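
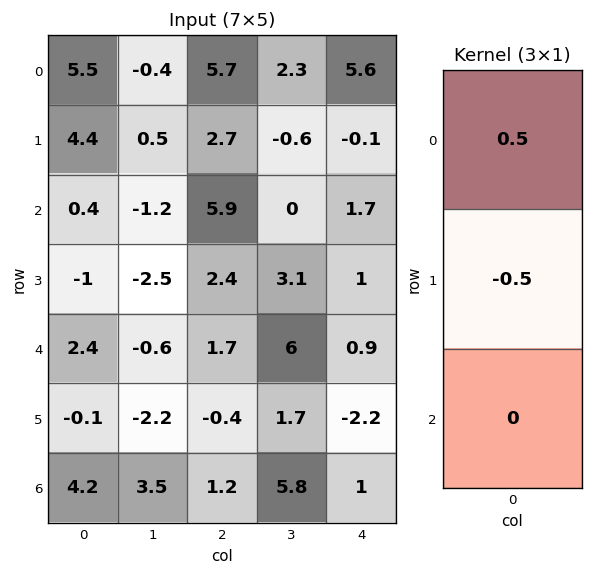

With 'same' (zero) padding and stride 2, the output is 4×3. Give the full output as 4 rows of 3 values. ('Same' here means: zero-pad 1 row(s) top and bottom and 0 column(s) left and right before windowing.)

Output[0,0]: The receptive field on the zero-padded input at this output position is [0 / 5.5 / 4.4]. Elementwise product with the kernel and sum: 0·0.5 + 5.5·-0.5.
Output[0,1]: The receptive field on the zero-padded input at this output position is [0 / 5.7 / 2.7]. Elementwise product with the kernel and sum: 0·0.5 + 5.7·-0.5.

-2.75 -2.85 -2.8
2 -1.6 -0.9
-1.7 0.35 0.05
-2.15 -0.8 -1.6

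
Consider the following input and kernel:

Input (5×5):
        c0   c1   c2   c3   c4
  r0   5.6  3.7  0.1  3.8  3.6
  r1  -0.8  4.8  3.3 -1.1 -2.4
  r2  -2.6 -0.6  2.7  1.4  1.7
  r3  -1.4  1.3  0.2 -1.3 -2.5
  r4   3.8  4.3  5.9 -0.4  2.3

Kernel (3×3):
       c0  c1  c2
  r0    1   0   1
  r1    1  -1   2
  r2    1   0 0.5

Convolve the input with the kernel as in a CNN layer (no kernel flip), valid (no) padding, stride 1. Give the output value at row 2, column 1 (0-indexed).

3.4

The receptive field on the input at this output position is [-0.6 2.7 1.4 / 1.3 0.2 -1.3 / 4.3 5.9 -0.4]. Elementwise product with the kernel and sum: -0.6·1 + 1.4·1 + 1.3·1 + 0.2·-1 + -1.3·2 + 4.3·1 + -0.4·0.5.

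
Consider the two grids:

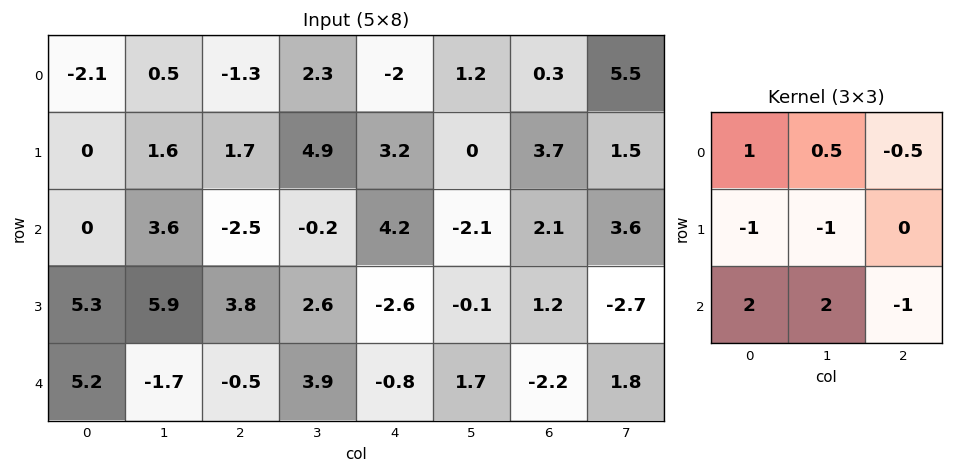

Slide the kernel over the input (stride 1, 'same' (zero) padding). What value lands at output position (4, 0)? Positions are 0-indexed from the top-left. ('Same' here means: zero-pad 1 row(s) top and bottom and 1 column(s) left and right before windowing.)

-5.5

The receptive field on the zero-padded input at this output position is [0 5.3 5.9 / 0 5.2 -1.7 / 0 0 0]. Elementwise product with the kernel and sum: 0·1 + 5.3·0.5 + 5.9·-0.5 + 0·-1 + 5.2·-1 + 0·2 + 0·2 + 0·-1.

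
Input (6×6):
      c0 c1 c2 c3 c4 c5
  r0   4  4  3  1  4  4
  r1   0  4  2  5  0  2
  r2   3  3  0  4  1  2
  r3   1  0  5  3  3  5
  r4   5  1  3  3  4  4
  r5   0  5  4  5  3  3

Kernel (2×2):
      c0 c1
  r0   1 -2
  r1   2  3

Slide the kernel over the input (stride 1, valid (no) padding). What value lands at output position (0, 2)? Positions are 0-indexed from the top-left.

20

The receptive field on the input at this output position is [3 1 / 2 5]. Elementwise product with the kernel and sum: 3·1 + 1·-2 + 2·2 + 5·3.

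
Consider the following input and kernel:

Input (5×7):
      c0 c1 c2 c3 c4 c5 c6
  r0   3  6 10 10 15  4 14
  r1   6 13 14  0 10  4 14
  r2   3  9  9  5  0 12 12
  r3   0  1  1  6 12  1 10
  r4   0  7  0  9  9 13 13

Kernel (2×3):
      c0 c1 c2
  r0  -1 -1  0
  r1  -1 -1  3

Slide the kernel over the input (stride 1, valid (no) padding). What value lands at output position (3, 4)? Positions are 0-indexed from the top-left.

4

The receptive field on the input at this output position is [12 1 10 / 9 13 13]. Elementwise product with the kernel and sum: 12·-1 + 1·-1 + 9·-1 + 13·-1 + 13·3.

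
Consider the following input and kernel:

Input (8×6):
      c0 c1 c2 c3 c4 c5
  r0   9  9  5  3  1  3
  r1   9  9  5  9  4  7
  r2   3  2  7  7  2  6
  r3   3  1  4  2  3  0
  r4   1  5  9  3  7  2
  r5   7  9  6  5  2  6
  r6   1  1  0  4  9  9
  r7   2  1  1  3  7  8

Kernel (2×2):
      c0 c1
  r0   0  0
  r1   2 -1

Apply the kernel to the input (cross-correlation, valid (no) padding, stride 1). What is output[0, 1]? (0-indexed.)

The receptive field on the input at this output position is [9 5 / 9 5]. Elementwise product with the kernel and sum: 9·2 + 5·-1.

13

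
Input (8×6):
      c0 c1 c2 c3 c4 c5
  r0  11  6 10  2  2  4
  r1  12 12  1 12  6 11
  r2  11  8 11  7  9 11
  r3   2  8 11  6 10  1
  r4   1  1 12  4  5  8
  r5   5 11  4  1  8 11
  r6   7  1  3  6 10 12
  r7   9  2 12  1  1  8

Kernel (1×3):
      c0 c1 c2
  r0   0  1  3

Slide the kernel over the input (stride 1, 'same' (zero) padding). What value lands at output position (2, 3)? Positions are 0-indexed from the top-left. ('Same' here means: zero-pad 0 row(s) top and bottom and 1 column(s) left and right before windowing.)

The receptive field on the zero-padded input at this output position is [11 7 9]. Elementwise product with the kernel and sum: 7·1 + 9·3.

34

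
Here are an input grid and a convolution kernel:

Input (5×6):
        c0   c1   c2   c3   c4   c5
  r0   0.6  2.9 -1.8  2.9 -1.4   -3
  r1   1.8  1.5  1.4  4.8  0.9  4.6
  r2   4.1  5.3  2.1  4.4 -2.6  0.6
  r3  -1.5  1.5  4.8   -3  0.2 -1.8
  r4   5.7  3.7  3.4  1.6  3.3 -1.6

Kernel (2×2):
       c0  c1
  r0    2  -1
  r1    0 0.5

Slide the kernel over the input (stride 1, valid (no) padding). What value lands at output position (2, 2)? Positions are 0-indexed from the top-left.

-1.7

The receptive field on the input at this output position is [2.1 4.4 / 4.8 -3]. Elementwise product with the kernel and sum: 2.1·2 + 4.4·-1 + -3·0.5.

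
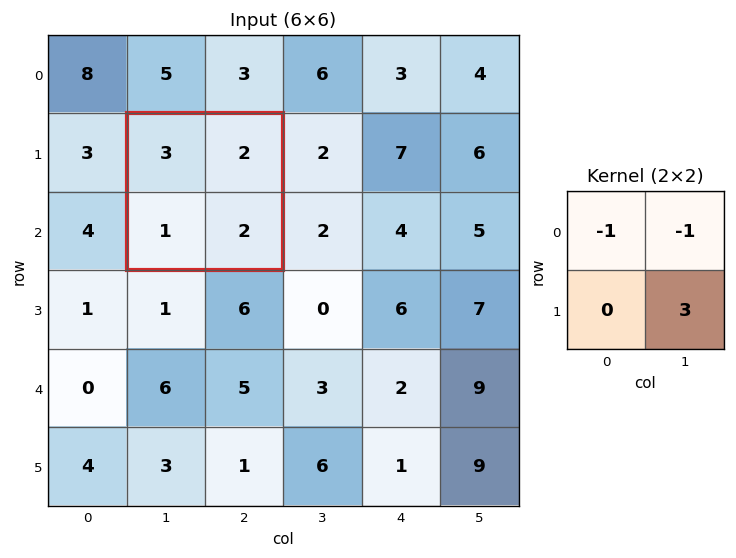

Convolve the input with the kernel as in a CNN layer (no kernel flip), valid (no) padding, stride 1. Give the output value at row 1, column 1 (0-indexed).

The receptive field on the input at this output position is [3 2 / 1 2]. Elementwise product with the kernel and sum: 3·-1 + 2·-1 + 2·3.

1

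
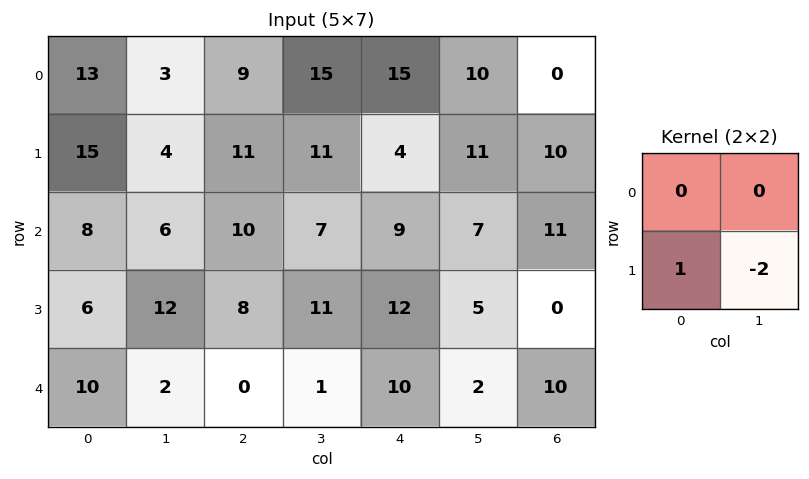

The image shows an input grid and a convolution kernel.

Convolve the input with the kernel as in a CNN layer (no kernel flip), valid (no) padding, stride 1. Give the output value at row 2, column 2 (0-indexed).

-14

The receptive field on the input at this output position is [10 7 / 8 11]. Elementwise product with the kernel and sum: 8·1 + 11·-2.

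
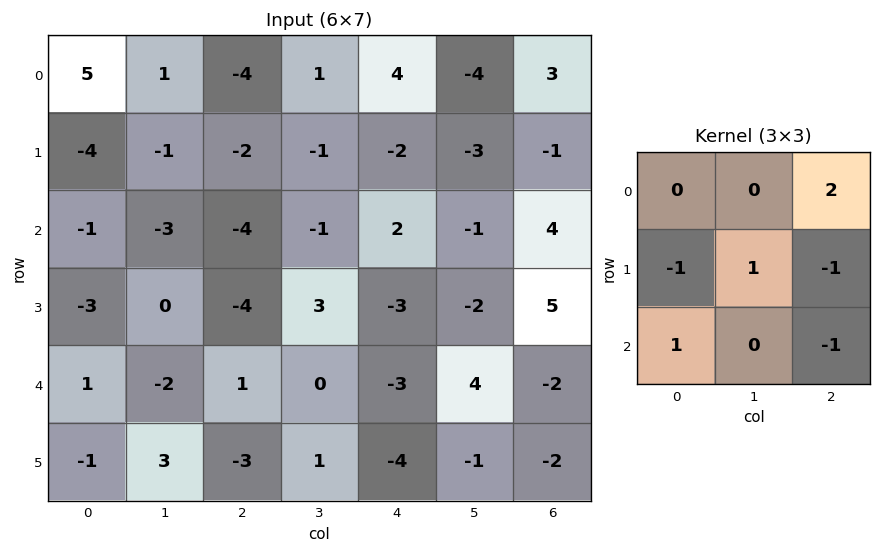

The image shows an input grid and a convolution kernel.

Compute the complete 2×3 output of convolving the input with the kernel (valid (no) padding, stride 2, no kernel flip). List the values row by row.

Output[0,0]: The receptive field on the input at this output position is [5 1 -4 / -4 -1 -2 / -1 -3 -4]. Elementwise product with the kernel and sum: -4·2 + -4·-1 + -1·1 + -2·-1 + -1·1 + -4·-1.
Output[0,1]: The receptive field on the input at this output position is [-4 1 4 / -2 -1 -2 / -4 -1 2]. Elementwise product with the kernel and sum: 4·2 + -2·-1 + -1·1 + -2·-1 + -4·1 + 2·-1.

0 5 4
-1 18 3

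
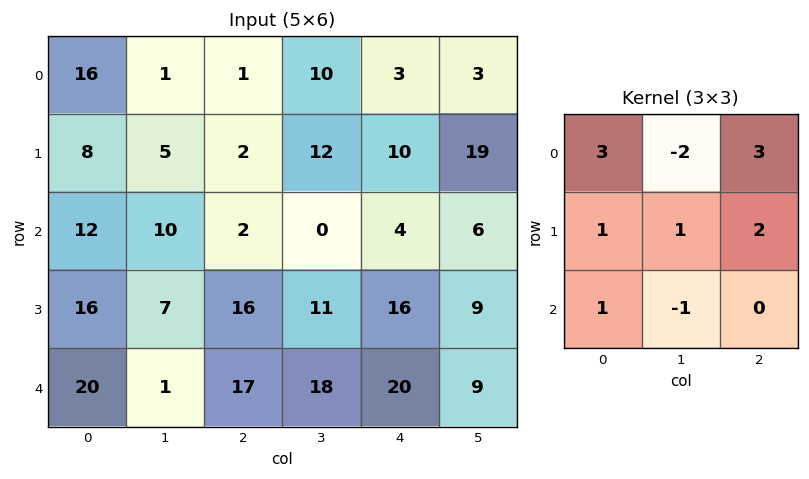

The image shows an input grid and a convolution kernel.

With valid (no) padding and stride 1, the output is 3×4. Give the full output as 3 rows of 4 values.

68 70 28 89
55 50 27 84
96 55 76 53

Output[0,0]: The receptive field on the input at this output position is [16 1 1 / 8 5 2 / 12 10 2]. Elementwise product with the kernel and sum: 16·3 + 1·-2 + 1·3 + 8·1 + 5·1 + 2·2 + 12·1 + 10·-1.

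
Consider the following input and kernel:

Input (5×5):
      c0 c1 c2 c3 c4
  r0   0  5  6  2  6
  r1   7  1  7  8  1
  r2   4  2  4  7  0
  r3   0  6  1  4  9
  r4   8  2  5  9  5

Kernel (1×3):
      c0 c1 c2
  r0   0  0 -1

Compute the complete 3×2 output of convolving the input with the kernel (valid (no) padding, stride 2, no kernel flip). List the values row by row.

Output[0,0]: The receptive field on the input at this output position is [0 5 6]. Elementwise product with the kernel and sum: 6·-1.

-6 -6
-4 0
-5 -5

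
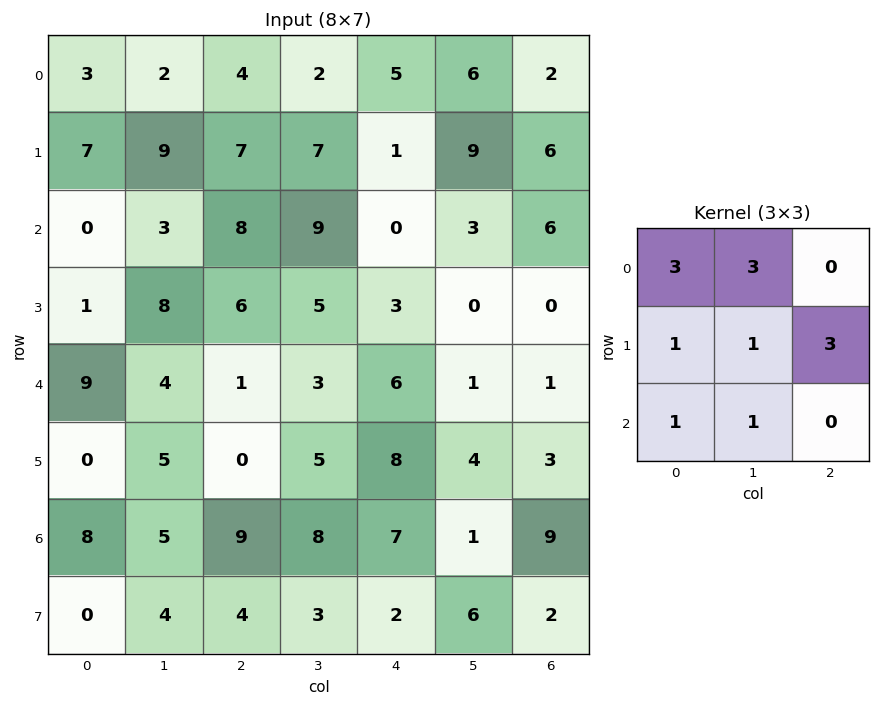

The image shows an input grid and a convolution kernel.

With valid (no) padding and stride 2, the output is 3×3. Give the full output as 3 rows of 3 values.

Output[0,0]: The receptive field on the input at this output position is [3 2 4 / 7 9 7 / 0 3 8]. Elementwise product with the kernel and sum: 3·3 + 2·3 + 7·1 + 9·1 + 7·3 + 0·1 + 3·1.

55 52 64
49 75 19
57 58 50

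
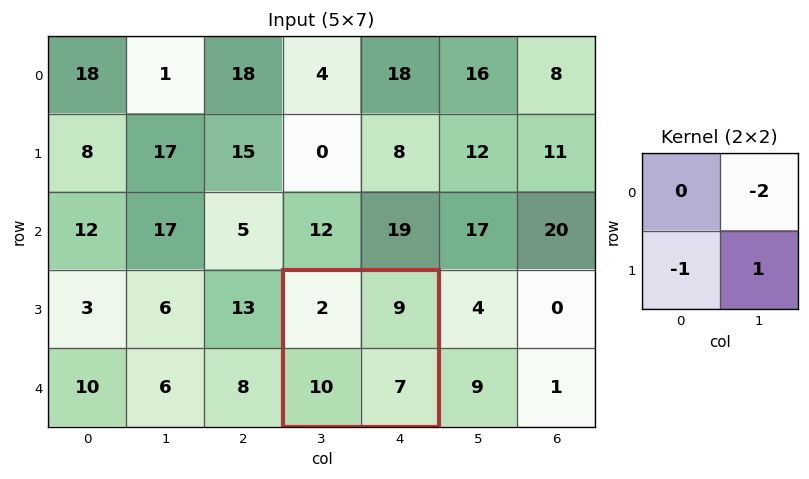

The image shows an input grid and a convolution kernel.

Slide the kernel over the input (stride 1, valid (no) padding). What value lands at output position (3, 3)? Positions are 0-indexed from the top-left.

-21

The receptive field on the input at this output position is [2 9 / 10 7]. Elementwise product with the kernel and sum: 9·-2 + 10·-1 + 7·1.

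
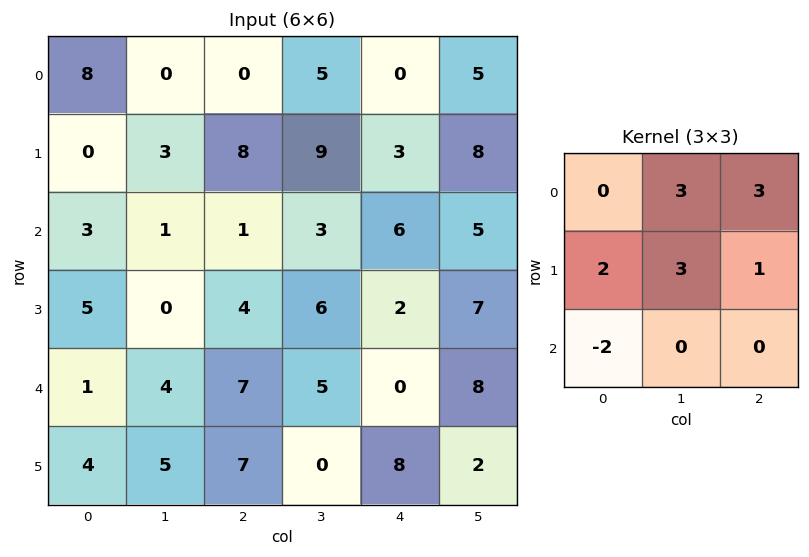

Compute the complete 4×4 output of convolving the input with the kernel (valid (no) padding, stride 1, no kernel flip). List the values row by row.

Output[0,0]: The receptive field on the input at this output position is [8 0 0 / 0 3 8 / 3 1 1]. Elementwise product with the kernel and sum: 0·3 + 0·3 + 0·2 + 3·3 + 8·1 + 3·-2.
Output[0,1]: The receptive field on the input at this output position is [0 0 5 / 3 8 9 / 1 1 3]. Elementwise product with the kernel and sum: 0·3 + 5·3 + 3·2 + 8·3 + 9·1 + 1·-2.

11 52 59 44
33 59 45 50
18 22 41 48
25 54 39 45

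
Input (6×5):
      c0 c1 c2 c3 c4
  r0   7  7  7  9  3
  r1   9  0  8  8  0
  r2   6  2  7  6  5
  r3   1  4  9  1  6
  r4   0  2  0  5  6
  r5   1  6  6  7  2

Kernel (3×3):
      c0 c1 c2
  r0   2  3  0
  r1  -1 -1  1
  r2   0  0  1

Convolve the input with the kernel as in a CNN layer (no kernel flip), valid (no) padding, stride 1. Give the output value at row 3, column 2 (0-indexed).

The receptive field on the input at this output position is [9 1 6 / 0 5 6 / 6 7 2]. Elementwise product with the kernel and sum: 9·2 + 1·3 + 0·-1 + 5·-1 + 6·1 + 2·1.

24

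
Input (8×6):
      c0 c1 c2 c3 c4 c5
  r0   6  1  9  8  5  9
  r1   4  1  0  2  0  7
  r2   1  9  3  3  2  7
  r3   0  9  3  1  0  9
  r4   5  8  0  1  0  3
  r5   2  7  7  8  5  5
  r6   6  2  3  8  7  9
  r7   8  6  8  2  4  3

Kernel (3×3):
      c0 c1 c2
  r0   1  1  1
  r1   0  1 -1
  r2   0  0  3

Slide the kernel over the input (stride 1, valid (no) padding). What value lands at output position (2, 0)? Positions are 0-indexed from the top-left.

The receptive field on the input at this output position is [1 9 3 / 0 9 3 / 5 8 0]. Elementwise product with the kernel and sum: 1·1 + 9·1 + 3·1 + 9·1 + 3·-1 + 0·3.

19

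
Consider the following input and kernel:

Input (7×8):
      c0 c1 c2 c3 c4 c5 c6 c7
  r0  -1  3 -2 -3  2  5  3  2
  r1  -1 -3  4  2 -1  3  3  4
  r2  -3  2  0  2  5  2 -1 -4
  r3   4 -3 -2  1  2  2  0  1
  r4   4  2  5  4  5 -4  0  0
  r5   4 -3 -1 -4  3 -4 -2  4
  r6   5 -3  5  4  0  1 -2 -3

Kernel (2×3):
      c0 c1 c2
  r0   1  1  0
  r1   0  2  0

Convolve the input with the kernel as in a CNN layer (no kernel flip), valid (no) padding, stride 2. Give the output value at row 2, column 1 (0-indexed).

1

The receptive field on the input at this output position is [5 4 5 / -1 -4 3]. Elementwise product with the kernel and sum: 5·1 + 4·1 + -4·2.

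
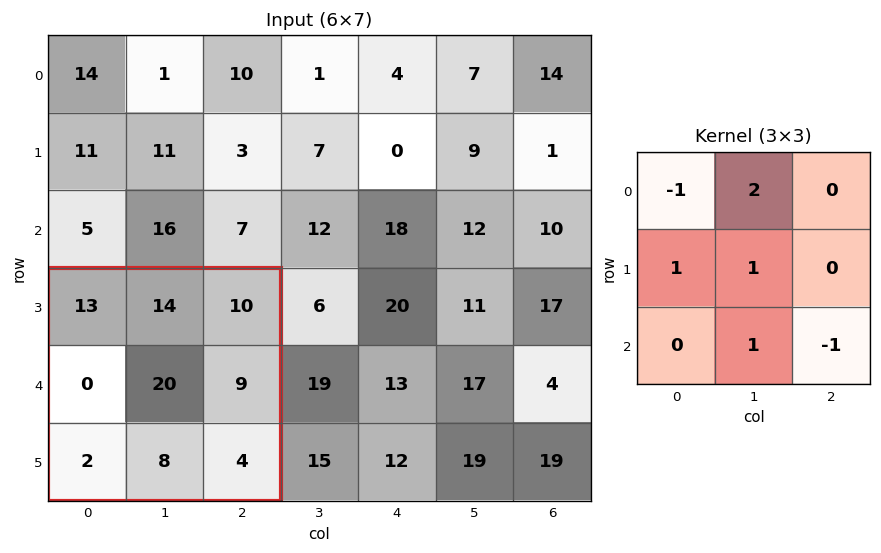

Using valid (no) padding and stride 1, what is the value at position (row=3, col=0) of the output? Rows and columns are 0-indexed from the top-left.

39

The receptive field on the input at this output position is [13 14 10 / 0 20 9 / 2 8 4]. Elementwise product with the kernel and sum: 13·-1 + 14·2 + 0·1 + 20·1 + 8·1 + 4·-1.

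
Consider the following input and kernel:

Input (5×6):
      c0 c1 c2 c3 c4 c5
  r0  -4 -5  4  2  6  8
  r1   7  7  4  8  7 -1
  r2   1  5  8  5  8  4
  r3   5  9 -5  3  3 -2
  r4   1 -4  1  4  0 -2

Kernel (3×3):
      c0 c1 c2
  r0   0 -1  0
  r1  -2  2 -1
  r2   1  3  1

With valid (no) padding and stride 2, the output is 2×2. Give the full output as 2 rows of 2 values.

Output[0,0]: The receptive field on the input at this output position is [-4 -5 4 / 7 7 4 / 1 5 8]. Elementwise product with the kernel and sum: -5·-1 + 7·-2 + 7·2 + 4·-1 + 1·1 + 5·3 + 8·1.
Output[0,1]: The receptive field on the input at this output position is [4 2 6 / 4 8 7 / 8 5 8]. Elementwise product with the kernel and sum: 2·-1 + 4·-2 + 8·2 + 7·-1 + 8·1 + 5·3 + 8·1.

25 30
-2 21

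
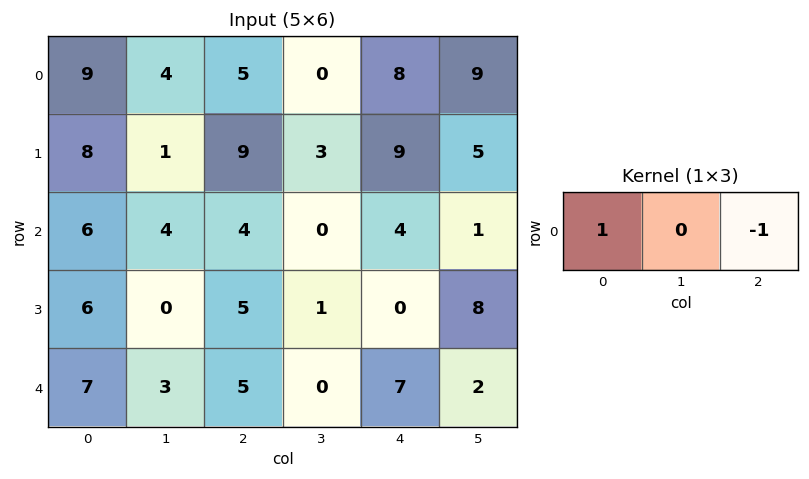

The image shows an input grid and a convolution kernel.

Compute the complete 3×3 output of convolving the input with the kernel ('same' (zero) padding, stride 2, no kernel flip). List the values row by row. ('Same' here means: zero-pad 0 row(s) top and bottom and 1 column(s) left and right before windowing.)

Output[0,0]: The receptive field on the zero-padded input at this output position is [0 9 4]. Elementwise product with the kernel and sum: 0·1 + 4·-1.

-4 4 -9
-4 4 -1
-3 3 -2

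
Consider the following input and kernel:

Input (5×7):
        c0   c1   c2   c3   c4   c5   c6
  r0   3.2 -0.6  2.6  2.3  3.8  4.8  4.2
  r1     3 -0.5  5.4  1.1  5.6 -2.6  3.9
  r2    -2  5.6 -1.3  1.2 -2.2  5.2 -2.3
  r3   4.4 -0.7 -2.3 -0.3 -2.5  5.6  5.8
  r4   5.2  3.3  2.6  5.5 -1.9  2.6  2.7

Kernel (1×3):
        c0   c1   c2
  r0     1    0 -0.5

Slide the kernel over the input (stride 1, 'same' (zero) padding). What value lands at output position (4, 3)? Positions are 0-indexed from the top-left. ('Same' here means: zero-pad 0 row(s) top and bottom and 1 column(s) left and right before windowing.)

The receptive field on the zero-padded input at this output position is [2.6 5.5 -1.9]. Elementwise product with the kernel and sum: 2.6·1 + -1.9·-0.5.

3.55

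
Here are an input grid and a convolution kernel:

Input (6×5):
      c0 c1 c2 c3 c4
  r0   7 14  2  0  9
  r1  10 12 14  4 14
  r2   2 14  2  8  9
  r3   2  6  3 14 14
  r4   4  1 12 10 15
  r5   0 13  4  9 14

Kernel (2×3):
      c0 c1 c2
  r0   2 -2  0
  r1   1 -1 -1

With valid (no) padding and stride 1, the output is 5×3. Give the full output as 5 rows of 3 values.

-30 18 0
-18 0 5
-31 13 -37
-17 -15 -35
-11 -22 -15

Output[0,0]: The receptive field on the input at this output position is [7 14 2 / 10 12 14]. Elementwise product with the kernel and sum: 7·2 + 14·-2 + 10·1 + 12·-1 + 14·-1.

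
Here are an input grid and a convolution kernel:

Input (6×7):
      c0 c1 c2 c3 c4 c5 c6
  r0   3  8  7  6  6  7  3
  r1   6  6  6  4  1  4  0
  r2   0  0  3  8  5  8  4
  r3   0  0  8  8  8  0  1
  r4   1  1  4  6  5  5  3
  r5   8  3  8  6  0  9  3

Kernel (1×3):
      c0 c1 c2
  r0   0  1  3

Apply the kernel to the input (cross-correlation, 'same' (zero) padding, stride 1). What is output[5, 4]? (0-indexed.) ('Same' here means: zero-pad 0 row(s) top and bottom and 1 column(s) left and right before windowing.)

27

The receptive field on the zero-padded input at this output position is [6 0 9]. Elementwise product with the kernel and sum: 0·1 + 9·3.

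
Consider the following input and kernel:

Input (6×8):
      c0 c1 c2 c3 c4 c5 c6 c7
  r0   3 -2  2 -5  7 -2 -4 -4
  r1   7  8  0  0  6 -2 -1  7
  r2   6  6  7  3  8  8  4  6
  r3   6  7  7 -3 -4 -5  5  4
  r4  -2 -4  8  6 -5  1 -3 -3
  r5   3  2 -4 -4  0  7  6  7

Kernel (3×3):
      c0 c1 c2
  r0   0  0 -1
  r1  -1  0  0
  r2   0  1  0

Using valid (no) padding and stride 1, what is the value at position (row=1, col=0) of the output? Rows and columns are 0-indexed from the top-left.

The receptive field on the input at this output position is [7 8 0 / 6 6 7 / 6 7 7]. Elementwise product with the kernel and sum: 0·-1 + 6·-1 + 7·1.

1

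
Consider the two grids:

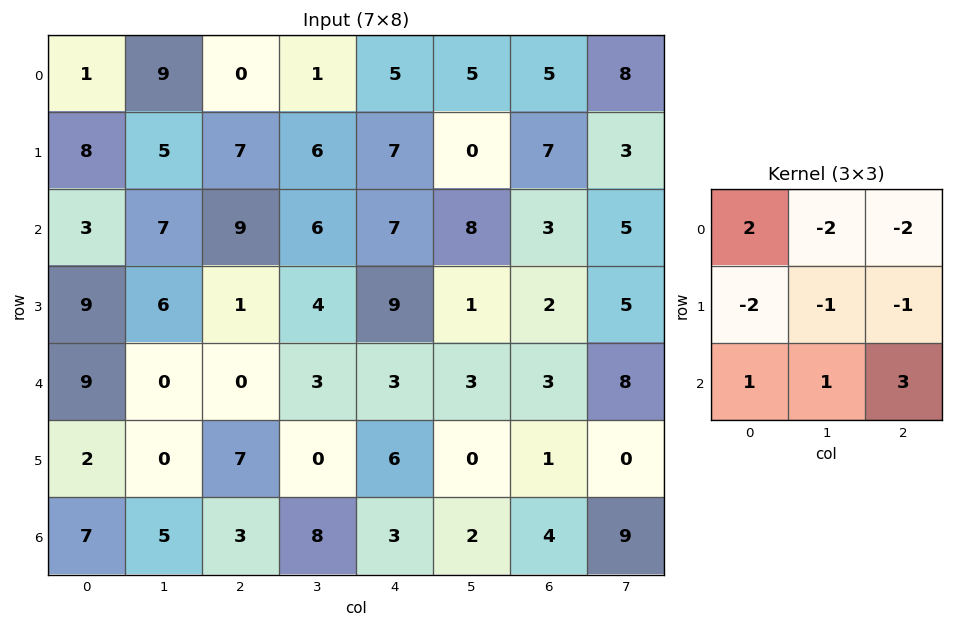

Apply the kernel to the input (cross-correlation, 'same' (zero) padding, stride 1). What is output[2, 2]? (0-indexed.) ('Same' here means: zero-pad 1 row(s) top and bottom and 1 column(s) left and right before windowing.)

The receptive field on the zero-padded input at this output position is [5 7 6 / 7 9 6 / 6 1 4]. Elementwise product with the kernel and sum: 5·2 + 7·-2 + 6·-2 + 7·-2 + 9·-1 + 6·-1 + 6·1 + 1·1 + 4·3.

-26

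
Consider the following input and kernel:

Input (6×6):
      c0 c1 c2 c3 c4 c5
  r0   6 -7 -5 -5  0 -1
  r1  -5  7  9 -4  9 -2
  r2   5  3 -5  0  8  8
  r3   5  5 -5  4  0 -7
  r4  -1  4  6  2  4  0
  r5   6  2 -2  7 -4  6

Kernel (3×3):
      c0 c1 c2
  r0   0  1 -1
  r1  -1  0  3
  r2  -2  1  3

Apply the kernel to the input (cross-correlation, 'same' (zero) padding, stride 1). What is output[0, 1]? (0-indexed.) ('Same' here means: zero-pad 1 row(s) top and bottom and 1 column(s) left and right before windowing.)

The receptive field on the zero-padded input at this output position is [0 0 0 / 6 -7 -5 / -5 7 9]. Elementwise product with the kernel and sum: 0·1 + 0·-1 + 6·-1 + -5·3 + -5·-2 + 7·1 + 9·3.

23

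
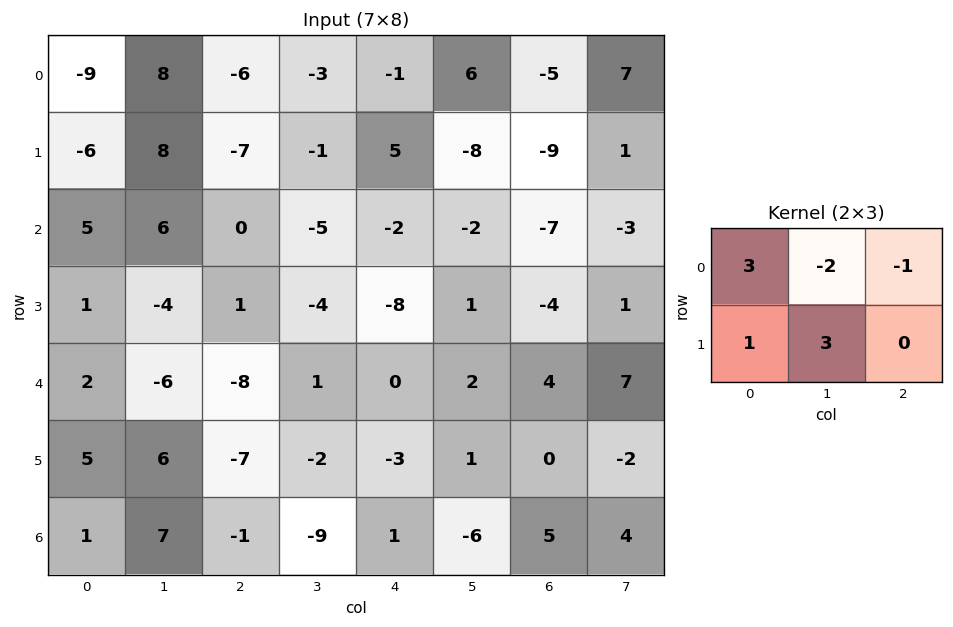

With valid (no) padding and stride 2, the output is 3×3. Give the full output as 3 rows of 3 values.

Output[0,0]: The receptive field on the input at this output position is [-9 8 -6 / -6 8 -7]. Elementwise product with the kernel and sum: -9·3 + 8·-2 + -6·-1 + -6·1 + 8·3.
Output[0,1]: The receptive field on the input at this output position is [-6 -3 -1 / -7 -1 5]. Elementwise product with the kernel and sum: -6·3 + -3·-2 + -1·-1 + -7·1 + -1·3.

-19 -21 -29
-8 1 0
49 -39 -8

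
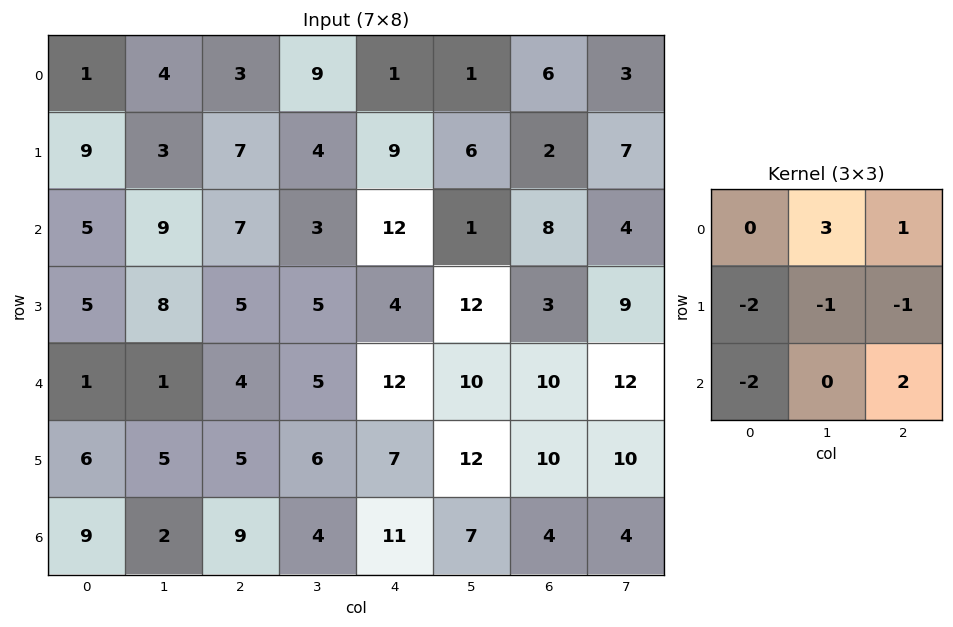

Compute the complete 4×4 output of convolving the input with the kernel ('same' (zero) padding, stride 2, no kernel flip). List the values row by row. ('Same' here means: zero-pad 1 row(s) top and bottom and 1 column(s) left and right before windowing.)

Output[0,0]: The receptive field on the zero-padded input at this output position is [0 0 0 / 0 1 4 / 0 9 3]. Elementwise product with the kernel and sum: 0·3 + 0·1 + 0·-2 + 1·-1 + 4·-1 + 0·-2 + 3·2.

1 -18 -16 -9
32 -9 28 -7
31 11 4 -28
12 4 7 18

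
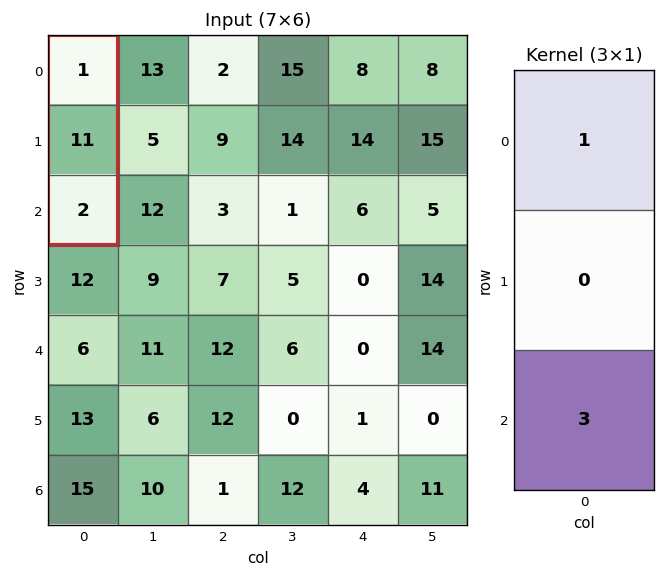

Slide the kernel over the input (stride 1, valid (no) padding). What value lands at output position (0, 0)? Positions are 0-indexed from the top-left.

7

The receptive field on the input at this output position is [1 / 11 / 2]. Elementwise product with the kernel and sum: 1·1 + 2·3.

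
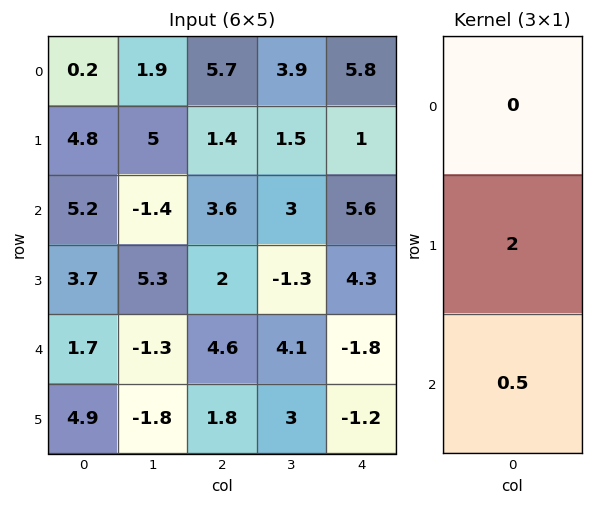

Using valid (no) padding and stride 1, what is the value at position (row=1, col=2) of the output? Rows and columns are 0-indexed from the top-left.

The receptive field on the input at this output position is [1.4 / 3.6 / 2]. Elementwise product with the kernel and sum: 3.6·2 + 2·0.5.

8.2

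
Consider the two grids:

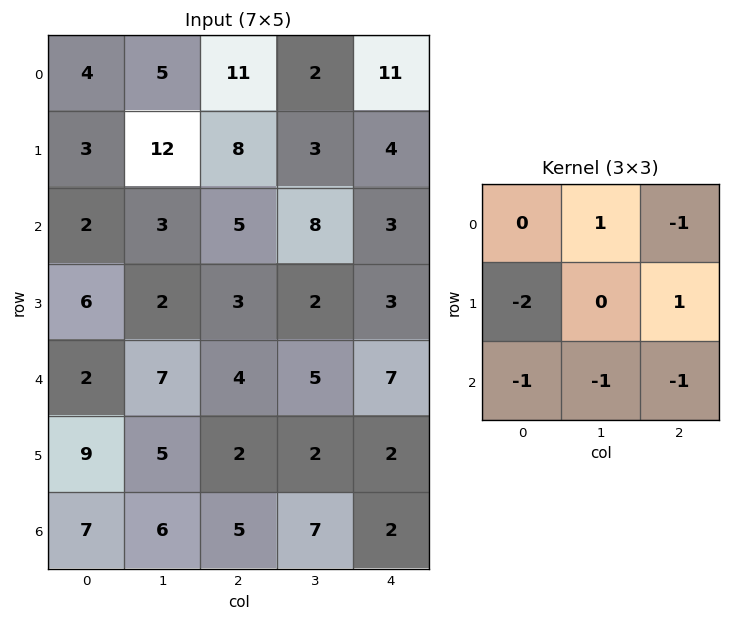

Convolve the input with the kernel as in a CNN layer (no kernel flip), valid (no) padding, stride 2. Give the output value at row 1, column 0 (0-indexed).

-24

The receptive field on the input at this output position is [2 3 5 / 6 2 3 / 2 7 4]. Elementwise product with the kernel and sum: 3·1 + 5·-1 + 6·-2 + 3·1 + 2·-1 + 7·-1 + 4·-1.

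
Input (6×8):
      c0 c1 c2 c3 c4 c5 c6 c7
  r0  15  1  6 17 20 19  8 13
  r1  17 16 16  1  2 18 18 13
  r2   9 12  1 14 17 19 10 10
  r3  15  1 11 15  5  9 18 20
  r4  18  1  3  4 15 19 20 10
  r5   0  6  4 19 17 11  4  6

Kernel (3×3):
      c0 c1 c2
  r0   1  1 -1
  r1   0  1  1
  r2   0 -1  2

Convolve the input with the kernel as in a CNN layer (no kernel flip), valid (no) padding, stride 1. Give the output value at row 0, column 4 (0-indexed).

68

The receptive field on the input at this output position is [20 19 8 / 2 18 18 / 17 19 10]. Elementwise product with the kernel and sum: 20·1 + 19·1 + 8·-1 + 18·1 + 18·1 + 19·-1 + 10·2.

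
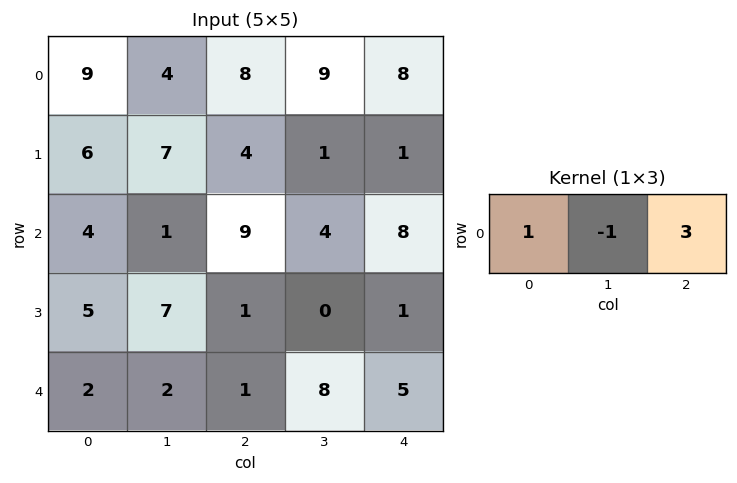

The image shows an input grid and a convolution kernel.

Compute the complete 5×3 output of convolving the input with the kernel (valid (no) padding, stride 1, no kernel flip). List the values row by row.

Output[0,0]: The receptive field on the input at this output position is [9 4 8]. Elementwise product with the kernel and sum: 9·1 + 4·-1 + 8·3.
Output[0,1]: The receptive field on the input at this output position is [4 8 9]. Elementwise product with the kernel and sum: 4·1 + 8·-1 + 9·3.

29 23 23
11 6 6
30 4 29
1 6 4
3 25 8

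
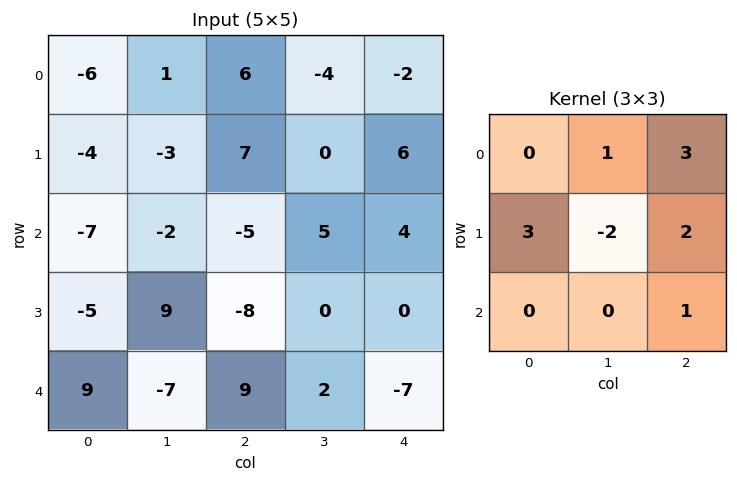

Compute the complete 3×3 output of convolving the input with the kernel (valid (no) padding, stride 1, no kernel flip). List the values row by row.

22 -24 27
-17 21 1
-57 55 -14

Output[0,0]: The receptive field on the input at this output position is [-6 1 6 / -4 -3 7 / -7 -2 -5]. Elementwise product with the kernel and sum: 1·1 + 6·3 + -4·3 + -3·-2 + 7·2 + -5·1.
Output[0,1]: The receptive field on the input at this output position is [1 6 -4 / -3 7 0 / -2 -5 5]. Elementwise product with the kernel and sum: 6·1 + -4·3 + -3·3 + 7·-2 + 0·2 + 5·1.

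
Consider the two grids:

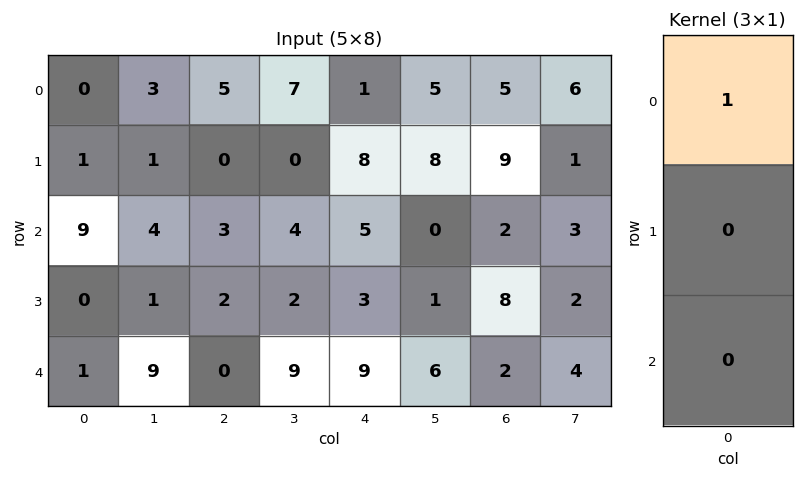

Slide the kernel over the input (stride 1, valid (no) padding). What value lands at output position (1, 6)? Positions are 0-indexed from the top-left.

9

The receptive field on the input at this output position is [9 / 2 / 8]. Elementwise product with the kernel and sum: 9·1.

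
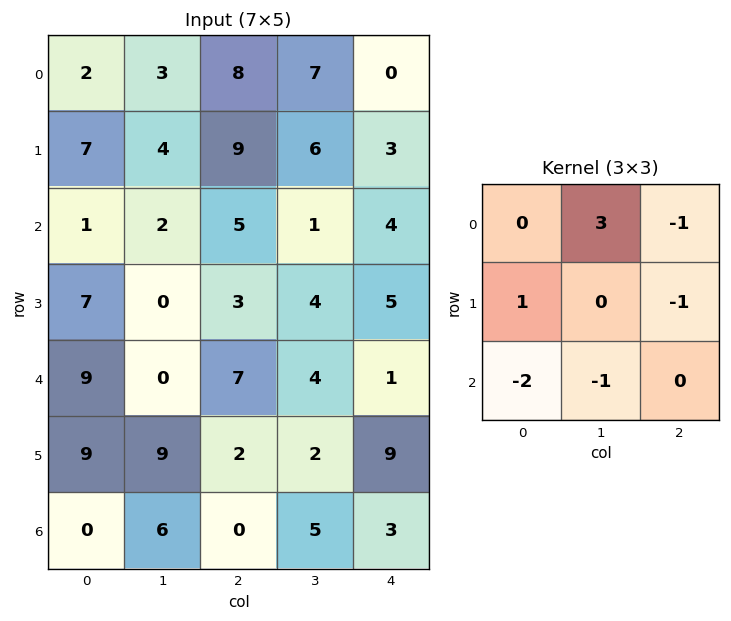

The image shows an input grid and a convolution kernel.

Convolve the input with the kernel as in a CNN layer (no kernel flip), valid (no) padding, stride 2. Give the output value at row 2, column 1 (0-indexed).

The receptive field on the input at this output position is [7 4 1 / 2 2 9 / 0 5 3]. Elementwise product with the kernel and sum: 4·3 + 1·-1 + 2·1 + 9·-1 + 0·-2 + 5·-1.

-1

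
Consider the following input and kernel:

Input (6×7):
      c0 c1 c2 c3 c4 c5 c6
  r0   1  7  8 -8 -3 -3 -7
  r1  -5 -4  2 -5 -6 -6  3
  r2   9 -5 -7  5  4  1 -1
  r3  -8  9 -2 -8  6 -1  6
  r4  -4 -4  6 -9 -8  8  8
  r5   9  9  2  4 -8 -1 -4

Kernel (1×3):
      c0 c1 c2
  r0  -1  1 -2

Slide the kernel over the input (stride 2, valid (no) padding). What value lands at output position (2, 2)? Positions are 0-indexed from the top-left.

0

The receptive field on the input at this output position is [-8 8 8]. Elementwise product with the kernel and sum: -8·-1 + 8·1 + 8·-2.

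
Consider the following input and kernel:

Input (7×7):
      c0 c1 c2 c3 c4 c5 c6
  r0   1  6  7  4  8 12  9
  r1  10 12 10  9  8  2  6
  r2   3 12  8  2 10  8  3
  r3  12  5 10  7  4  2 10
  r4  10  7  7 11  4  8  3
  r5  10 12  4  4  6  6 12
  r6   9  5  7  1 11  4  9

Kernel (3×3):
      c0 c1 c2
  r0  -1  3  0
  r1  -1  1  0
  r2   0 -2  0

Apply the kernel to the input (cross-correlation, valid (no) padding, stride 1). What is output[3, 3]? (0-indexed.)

The receptive field on the input at this output position is [7 4 2 / 11 4 8 / 4 6 6]. Elementwise product with the kernel and sum: 7·-1 + 4·3 + 11·-1 + 4·1 + 6·-2.

-14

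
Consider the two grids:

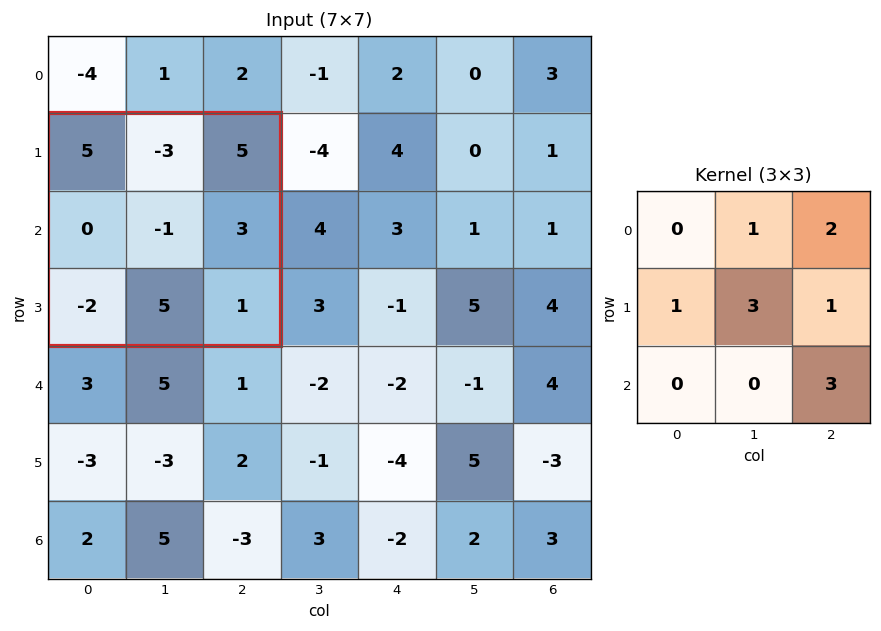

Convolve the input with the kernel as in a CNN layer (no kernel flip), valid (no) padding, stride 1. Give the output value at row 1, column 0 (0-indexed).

10

The receptive field on the input at this output position is [5 -3 5 / 0 -1 3 / -2 5 1]. Elementwise product with the kernel and sum: -3·1 + 5·2 + 0·1 + -1·3 + 3·1 + 1·3.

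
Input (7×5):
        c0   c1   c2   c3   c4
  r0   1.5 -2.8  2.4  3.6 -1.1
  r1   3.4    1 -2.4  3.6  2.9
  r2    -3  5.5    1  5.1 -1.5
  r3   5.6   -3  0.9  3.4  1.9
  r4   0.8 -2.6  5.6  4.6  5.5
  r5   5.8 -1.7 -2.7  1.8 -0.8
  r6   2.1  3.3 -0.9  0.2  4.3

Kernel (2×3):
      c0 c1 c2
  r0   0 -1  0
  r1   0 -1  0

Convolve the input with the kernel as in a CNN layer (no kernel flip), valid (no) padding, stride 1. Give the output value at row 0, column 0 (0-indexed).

1.8

The receptive field on the input at this output position is [1.5 -2.8 2.4 / 3.4 1 -2.4]. Elementwise product with the kernel and sum: -2.8·-1 + 1·-1.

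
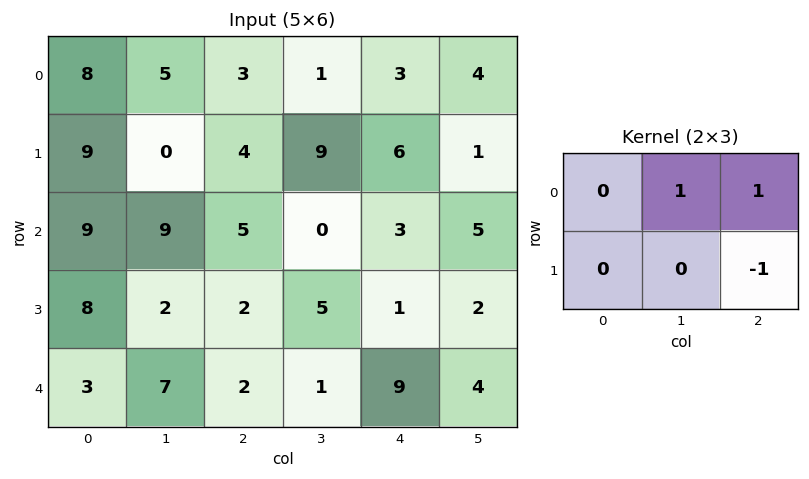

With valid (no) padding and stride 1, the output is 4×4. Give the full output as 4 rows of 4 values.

4 -5 -2 6
-1 13 12 2
12 0 2 6
2 6 -3 -1

Output[0,0]: The receptive field on the input at this output position is [8 5 3 / 9 0 4]. Elementwise product with the kernel and sum: 5·1 + 3·1 + 4·-1.
Output[0,1]: The receptive field on the input at this output position is [5 3 1 / 0 4 9]. Elementwise product with the kernel and sum: 3·1 + 1·1 + 9·-1.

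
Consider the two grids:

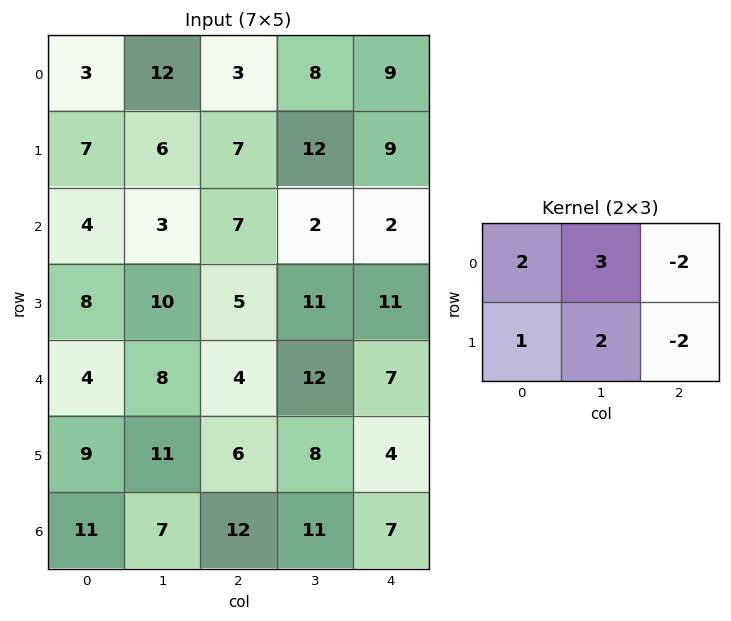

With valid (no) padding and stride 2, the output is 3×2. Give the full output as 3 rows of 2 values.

Output[0,0]: The receptive field on the input at this output position is [3 12 3 / 7 6 7]. Elementwise product with the kernel and sum: 3·2 + 12·3 + 3·-2 + 7·1 + 6·2 + 7·-2.

41 25
21 21
43 44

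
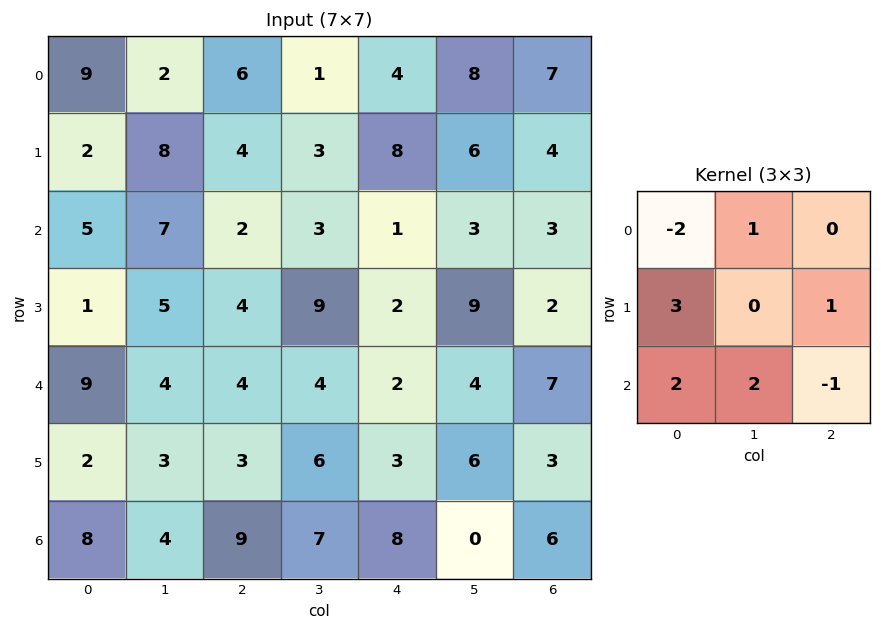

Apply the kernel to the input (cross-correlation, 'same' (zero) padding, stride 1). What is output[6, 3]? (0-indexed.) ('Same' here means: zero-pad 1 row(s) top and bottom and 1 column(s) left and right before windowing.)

35

The receptive field on the zero-padded input at this output position is [3 6 3 / 9 7 8 / 0 0 0]. Elementwise product with the kernel and sum: 3·-2 + 6·1 + 9·3 + 8·1 + 0·2 + 0·2 + 0·-1.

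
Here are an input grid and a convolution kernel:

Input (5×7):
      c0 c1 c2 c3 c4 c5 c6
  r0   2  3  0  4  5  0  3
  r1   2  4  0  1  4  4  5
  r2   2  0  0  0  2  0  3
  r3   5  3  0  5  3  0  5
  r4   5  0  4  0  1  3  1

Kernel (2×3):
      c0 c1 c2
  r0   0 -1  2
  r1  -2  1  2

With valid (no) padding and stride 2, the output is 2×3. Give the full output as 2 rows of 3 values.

-3 15 12
-7 15 10

Output[0,0]: The receptive field on the input at this output position is [2 3 0 / 2 4 0]. Elementwise product with the kernel and sum: 3·-1 + 0·2 + 2·-2 + 4·1 + 0·2.
Output[0,1]: The receptive field on the input at this output position is [0 4 5 / 0 1 4]. Elementwise product with the kernel and sum: 4·-1 + 5·2 + 0·-2 + 1·1 + 4·2.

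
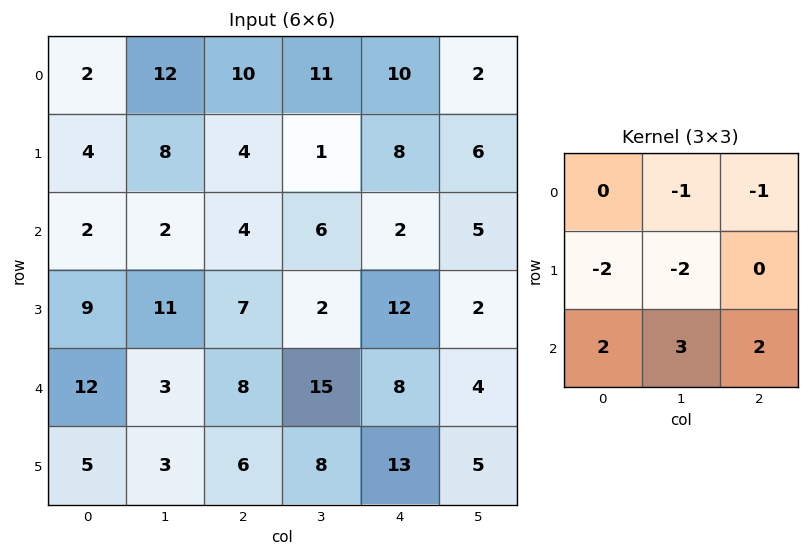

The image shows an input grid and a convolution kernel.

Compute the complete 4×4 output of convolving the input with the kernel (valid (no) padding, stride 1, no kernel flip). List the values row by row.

Output[0,0]: The receptive field on the input at this output position is [2 12 10 / 4 8 4 / 2 2 4]. Elementwise product with the kernel and sum: 12·-1 + 10·-1 + 4·-2 + 8·-2 + 2·2 + 2·3 + 4·2.

-28 -17 -1 -2
45 30 15 14
3 14 51 27
-17 9 2 5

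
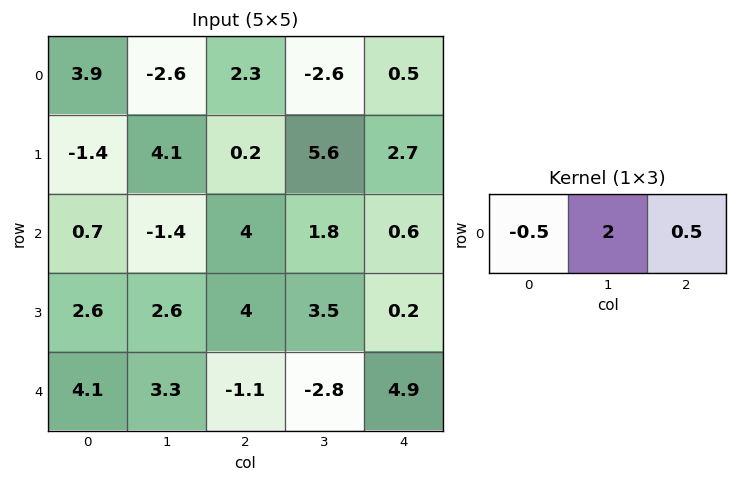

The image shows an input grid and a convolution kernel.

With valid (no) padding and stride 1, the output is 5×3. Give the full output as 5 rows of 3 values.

Output[0,0]: The receptive field on the input at this output position is [3.9 -2.6 2.3]. Elementwise product with the kernel and sum: 3.9·-0.5 + -2.6·2 + 2.3·0.5.
Output[0,1]: The receptive field on the input at this output position is [-2.6 2.3 -2.6]. Elementwise product with the kernel and sum: -2.6·-0.5 + 2.3·2 + -2.6·0.5.

-6 4.6 -6.1
9 1.15 12.45
-1.15 9.6 1.9
5.9 8.45 5.1
4 -5.25 -2.6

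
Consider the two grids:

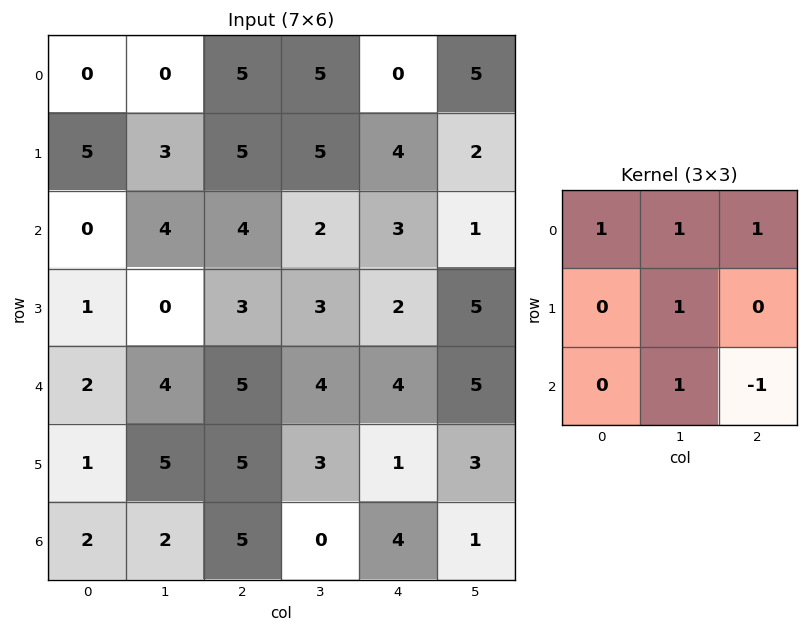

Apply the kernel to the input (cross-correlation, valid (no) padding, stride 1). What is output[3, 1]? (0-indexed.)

13

The receptive field on the input at this output position is [0 3 3 / 4 5 4 / 5 5 3]. Elementwise product with the kernel and sum: 0·1 + 3·1 + 3·1 + 5·1 + 5·1 + 3·-1.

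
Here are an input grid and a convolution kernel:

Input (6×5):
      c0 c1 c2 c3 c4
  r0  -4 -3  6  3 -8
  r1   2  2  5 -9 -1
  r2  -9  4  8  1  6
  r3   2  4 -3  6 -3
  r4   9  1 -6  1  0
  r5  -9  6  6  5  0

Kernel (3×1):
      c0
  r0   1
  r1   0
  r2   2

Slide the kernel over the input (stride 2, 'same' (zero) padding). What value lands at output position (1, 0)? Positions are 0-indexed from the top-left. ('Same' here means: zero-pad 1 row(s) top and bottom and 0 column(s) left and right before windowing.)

6

The receptive field on the zero-padded input at this output position is [2 / -9 / 2]. Elementwise product with the kernel and sum: 2·1 + 2·2.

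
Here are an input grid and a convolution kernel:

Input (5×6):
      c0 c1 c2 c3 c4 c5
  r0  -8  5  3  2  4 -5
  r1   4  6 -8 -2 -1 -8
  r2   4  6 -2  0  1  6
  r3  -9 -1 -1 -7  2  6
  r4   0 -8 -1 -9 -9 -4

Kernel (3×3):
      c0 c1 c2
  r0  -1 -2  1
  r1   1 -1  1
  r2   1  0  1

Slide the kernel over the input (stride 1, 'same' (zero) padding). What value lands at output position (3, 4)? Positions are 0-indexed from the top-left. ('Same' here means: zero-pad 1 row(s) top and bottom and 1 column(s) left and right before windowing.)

The receptive field on the zero-padded input at this output position is [0 1 6 / -7 2 6 / -9 -9 -4]. Elementwise product with the kernel and sum: 0·-1 + 1·-2 + 6·1 + -7·1 + 2·-1 + 6·1 + -9·1 + -4·1.

-12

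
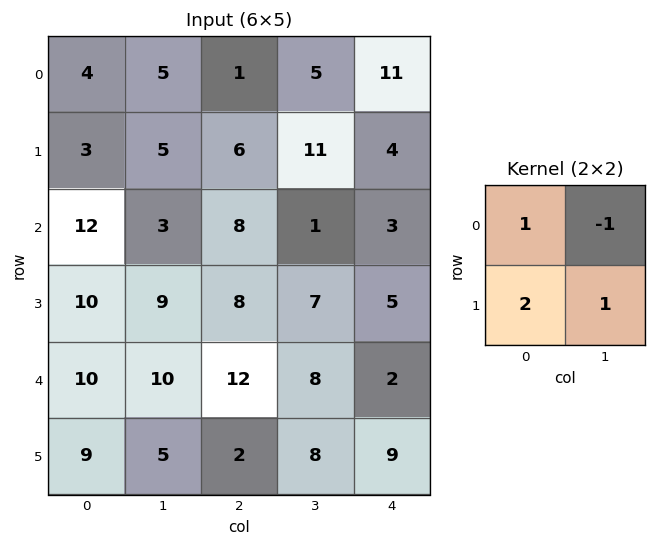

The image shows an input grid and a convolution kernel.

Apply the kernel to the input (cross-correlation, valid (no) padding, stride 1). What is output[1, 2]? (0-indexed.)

12

The receptive field on the input at this output position is [6 11 / 8 1]. Elementwise product with the kernel and sum: 6·1 + 11·-1 + 8·2 + 1·1.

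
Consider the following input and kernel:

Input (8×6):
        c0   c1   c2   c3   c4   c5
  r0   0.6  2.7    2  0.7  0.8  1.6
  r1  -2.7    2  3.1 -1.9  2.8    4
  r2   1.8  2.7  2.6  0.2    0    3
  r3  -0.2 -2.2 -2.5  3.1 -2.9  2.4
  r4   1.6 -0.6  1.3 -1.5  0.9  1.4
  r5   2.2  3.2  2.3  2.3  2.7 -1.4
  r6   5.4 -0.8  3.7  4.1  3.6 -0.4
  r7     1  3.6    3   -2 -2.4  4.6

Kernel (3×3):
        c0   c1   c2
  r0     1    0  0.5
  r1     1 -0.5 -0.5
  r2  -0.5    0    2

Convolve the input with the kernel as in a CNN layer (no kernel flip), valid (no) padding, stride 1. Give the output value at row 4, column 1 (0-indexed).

8.15

The receptive field on the input at this output position is [-0.6 1.3 -1.5 / 3.2 2.3 2.3 / -0.8 3.7 4.1]. Elementwise product with the kernel and sum: -0.6·1 + -1.5·0.5 + 3.2·1 + 2.3·-0.5 + 2.3·-0.5 + -0.8·-0.5 + 4.1·2.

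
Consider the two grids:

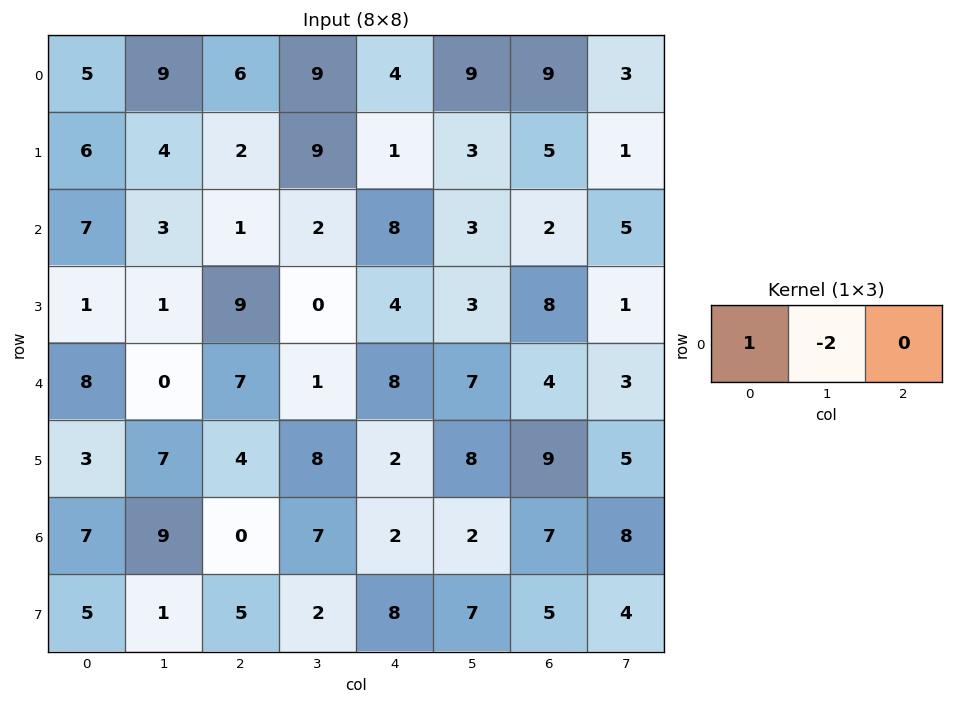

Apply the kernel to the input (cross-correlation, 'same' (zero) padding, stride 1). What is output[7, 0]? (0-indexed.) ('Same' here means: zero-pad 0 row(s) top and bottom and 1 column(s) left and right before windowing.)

-10

The receptive field on the zero-padded input at this output position is [0 5 1]. Elementwise product with the kernel and sum: 0·1 + 5·-2.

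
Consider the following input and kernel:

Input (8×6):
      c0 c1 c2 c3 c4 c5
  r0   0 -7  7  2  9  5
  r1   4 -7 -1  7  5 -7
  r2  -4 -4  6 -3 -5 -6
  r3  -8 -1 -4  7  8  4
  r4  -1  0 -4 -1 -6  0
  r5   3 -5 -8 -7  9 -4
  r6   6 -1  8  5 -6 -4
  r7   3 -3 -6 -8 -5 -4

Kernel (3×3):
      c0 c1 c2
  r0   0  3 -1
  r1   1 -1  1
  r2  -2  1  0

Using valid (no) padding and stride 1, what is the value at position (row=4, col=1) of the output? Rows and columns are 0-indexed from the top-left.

The receptive field on the input at this output position is [0 -4 -1 / -5 -8 -7 / -1 8 5]. Elementwise product with the kernel and sum: -4·3 + -1·-1 + -5·1 + -8·-1 + -7·1 + -1·-2 + 8·1.

-5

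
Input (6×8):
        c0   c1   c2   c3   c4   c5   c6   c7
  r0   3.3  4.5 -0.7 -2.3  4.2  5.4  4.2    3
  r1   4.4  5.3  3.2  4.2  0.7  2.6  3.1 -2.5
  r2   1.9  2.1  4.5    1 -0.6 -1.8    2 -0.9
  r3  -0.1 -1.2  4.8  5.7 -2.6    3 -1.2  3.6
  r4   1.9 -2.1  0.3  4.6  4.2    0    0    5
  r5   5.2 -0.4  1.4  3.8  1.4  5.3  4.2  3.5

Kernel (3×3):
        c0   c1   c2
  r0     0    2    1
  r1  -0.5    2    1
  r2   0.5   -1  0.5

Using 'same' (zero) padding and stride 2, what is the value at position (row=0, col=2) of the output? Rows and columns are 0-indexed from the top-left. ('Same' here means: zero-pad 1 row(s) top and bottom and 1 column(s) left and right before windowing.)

The receptive field on the zero-padded input at this output position is [0 0 0 / -2.3 4.2 5.4 / 4.2 0.7 2.6]. Elementwise product with the kernel and sum: 0·2 + 0·1 + -2.3·-0.5 + 4.2·2 + 5.4·1 + 4.2·0.5 + 0.7·-1 + 2.6·0.5.

17.65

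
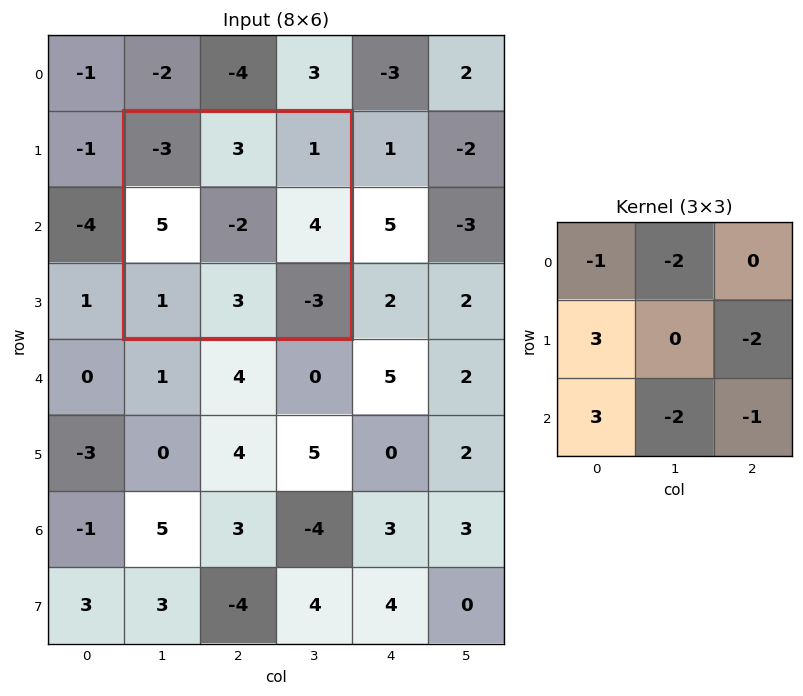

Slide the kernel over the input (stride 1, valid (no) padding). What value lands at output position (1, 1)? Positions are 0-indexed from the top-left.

4

The receptive field on the input at this output position is [-3 3 1 / 5 -2 4 / 1 3 -3]. Elementwise product with the kernel and sum: -3·-1 + 3·-2 + 5·3 + 4·-2 + 1·3 + 3·-2 + -3·-1.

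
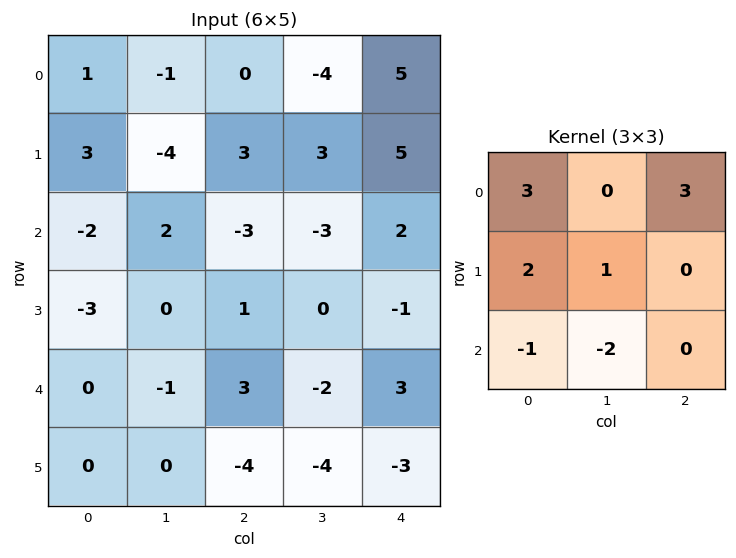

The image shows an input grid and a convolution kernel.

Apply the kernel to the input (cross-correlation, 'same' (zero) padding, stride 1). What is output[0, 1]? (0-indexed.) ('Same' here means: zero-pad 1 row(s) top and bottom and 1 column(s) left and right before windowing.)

The receptive field on the zero-padded input at this output position is [0 0 0 / 1 -1 0 / 3 -4 3]. Elementwise product with the kernel and sum: 0·3 + 0·3 + 1·2 + -1·1 + 3·-1 + -4·-2.

6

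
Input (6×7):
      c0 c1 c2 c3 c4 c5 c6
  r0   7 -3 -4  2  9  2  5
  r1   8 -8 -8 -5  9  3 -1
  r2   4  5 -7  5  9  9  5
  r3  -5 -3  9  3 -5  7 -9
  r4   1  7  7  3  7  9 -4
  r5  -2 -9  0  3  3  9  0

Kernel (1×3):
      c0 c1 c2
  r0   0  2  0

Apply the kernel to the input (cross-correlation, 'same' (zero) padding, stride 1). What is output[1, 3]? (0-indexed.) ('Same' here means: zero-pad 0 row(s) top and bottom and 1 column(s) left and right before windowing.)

-10

The receptive field on the zero-padded input at this output position is [-8 -5 9]. Elementwise product with the kernel and sum: -5·2.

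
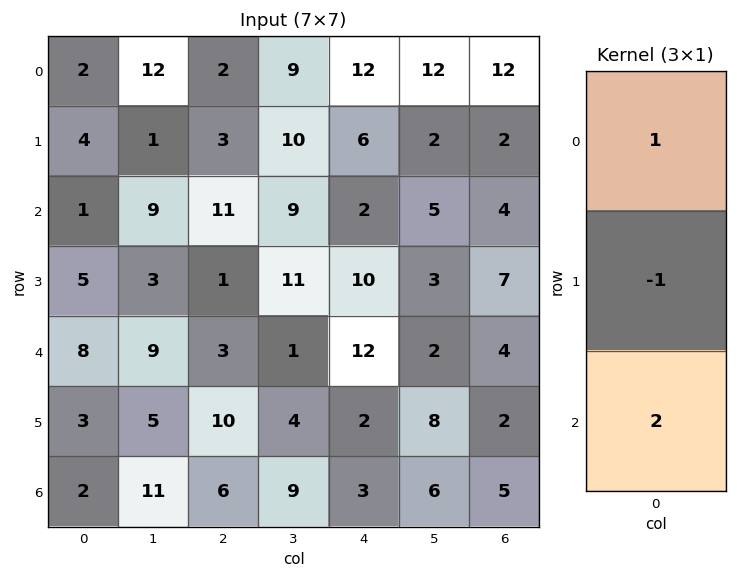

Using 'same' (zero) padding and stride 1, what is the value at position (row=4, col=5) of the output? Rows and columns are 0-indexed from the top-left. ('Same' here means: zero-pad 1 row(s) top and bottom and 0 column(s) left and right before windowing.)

17

The receptive field on the zero-padded input at this output position is [3 / 2 / 8]. Elementwise product with the kernel and sum: 3·1 + 2·-1 + 8·2.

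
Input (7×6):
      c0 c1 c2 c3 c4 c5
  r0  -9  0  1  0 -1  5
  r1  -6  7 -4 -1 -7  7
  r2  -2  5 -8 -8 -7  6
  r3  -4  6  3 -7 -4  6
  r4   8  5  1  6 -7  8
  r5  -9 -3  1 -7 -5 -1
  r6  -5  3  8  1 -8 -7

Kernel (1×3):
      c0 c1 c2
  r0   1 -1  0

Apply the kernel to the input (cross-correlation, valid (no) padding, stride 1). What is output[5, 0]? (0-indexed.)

The receptive field on the input at this output position is [-9 -3 1]. Elementwise product with the kernel and sum: -9·1 + -3·-1.

-6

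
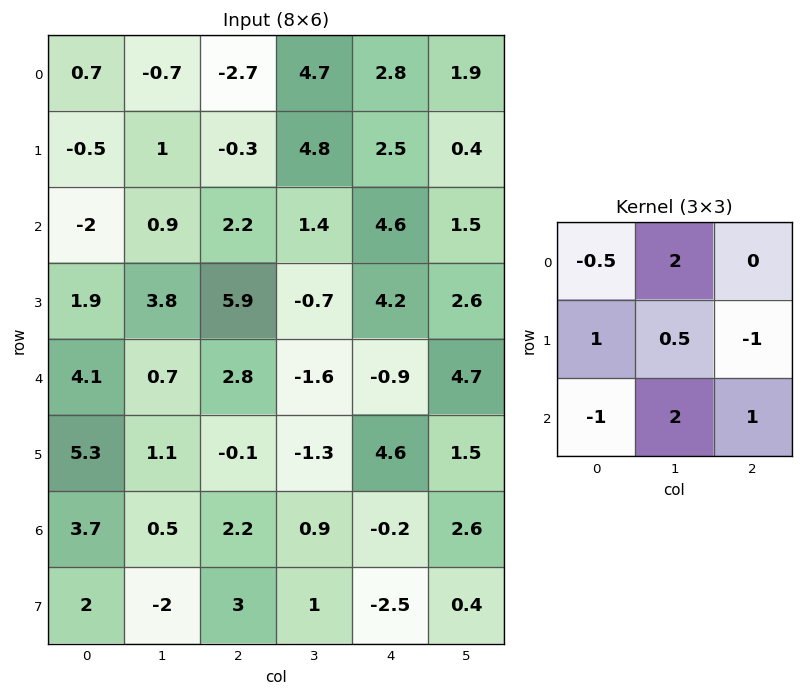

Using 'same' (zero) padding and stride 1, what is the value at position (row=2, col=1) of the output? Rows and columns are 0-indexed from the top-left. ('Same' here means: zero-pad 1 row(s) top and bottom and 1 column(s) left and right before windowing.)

The receptive field on the zero-padded input at this output position is [-0.5 1 -0.3 / -2 0.9 2.2 / 1.9 3.8 5.9]. Elementwise product with the kernel and sum: -0.5·-0.5 + 1·2 + -2·1 + 0.9·0.5 + 2.2·-1 + 1.9·-1 + 3.8·2 + 5.9·1.

10.1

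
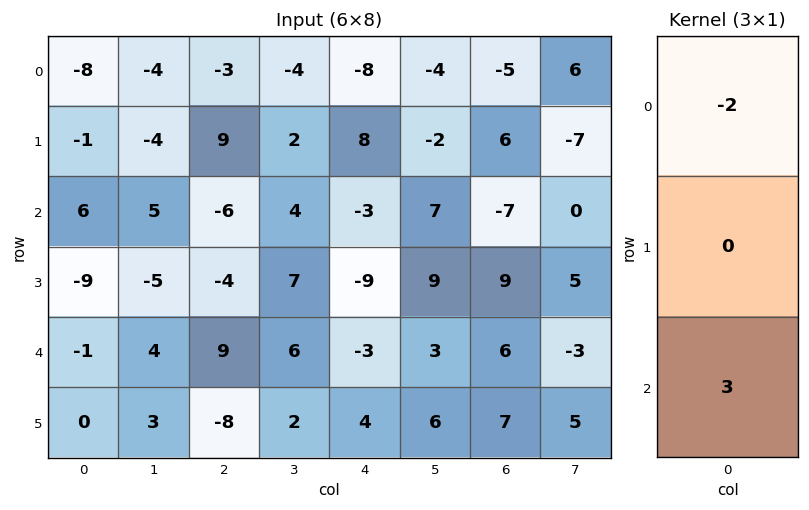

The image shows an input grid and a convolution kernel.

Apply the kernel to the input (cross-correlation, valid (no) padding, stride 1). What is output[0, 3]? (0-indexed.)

The receptive field on the input at this output position is [-4 / 2 / 4]. Elementwise product with the kernel and sum: -4·-2 + 4·3.

20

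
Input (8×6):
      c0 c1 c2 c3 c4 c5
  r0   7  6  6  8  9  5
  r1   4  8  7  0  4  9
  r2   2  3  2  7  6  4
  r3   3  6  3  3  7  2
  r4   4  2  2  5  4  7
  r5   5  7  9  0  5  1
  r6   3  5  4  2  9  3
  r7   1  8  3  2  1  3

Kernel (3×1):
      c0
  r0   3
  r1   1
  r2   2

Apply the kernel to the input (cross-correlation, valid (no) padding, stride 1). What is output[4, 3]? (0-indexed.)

The receptive field on the input at this output position is [5 / 0 / 2]. Elementwise product with the kernel and sum: 5·3 + 0·1 + 2·2.

19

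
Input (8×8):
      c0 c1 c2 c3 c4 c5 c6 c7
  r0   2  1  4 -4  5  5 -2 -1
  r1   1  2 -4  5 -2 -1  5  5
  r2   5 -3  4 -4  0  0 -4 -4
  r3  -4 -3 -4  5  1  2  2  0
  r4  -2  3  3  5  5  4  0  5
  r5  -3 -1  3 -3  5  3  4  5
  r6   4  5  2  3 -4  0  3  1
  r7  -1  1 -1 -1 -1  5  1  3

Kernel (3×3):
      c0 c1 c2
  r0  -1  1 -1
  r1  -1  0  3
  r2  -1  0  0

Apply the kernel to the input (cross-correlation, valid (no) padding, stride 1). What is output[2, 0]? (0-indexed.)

The receptive field on the input at this output position is [5 -3 4 / -4 -3 -4 / -2 3 3]. Elementwise product with the kernel and sum: 5·-1 + -3·1 + 4·-1 + -4·-1 + -4·3 + -2·-1.

-18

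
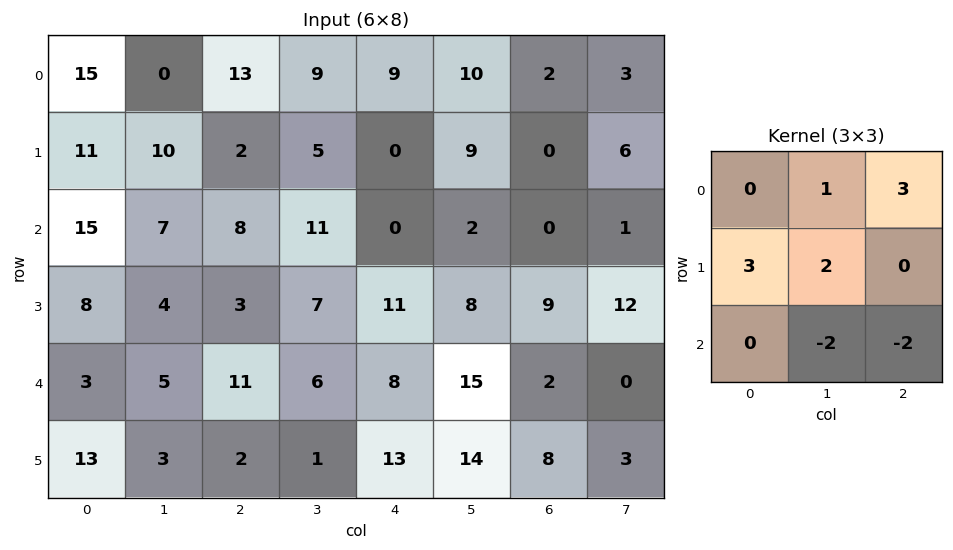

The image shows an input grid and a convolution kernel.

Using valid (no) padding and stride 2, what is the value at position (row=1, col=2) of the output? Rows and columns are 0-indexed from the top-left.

17

The receptive field on the input at this output position is [0 2 0 / 11 8 9 / 8 15 2]. Elementwise product with the kernel and sum: 2·1 + 0·3 + 11·3 + 8·2 + 15·-2 + 2·-2.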